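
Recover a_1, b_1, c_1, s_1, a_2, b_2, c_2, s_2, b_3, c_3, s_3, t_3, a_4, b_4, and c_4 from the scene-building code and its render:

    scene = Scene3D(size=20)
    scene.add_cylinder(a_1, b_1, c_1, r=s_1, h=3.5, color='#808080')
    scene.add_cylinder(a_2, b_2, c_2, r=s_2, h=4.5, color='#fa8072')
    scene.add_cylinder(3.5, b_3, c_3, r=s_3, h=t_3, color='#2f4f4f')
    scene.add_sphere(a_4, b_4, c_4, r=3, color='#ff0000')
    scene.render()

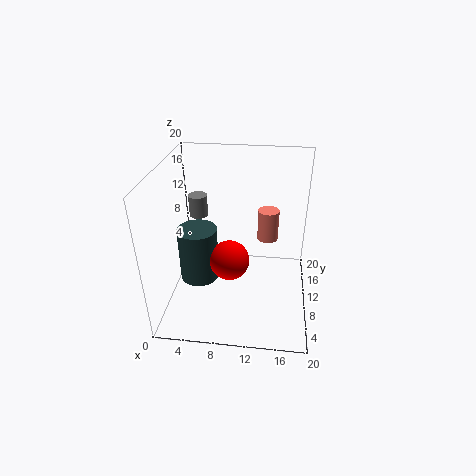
a_1 = 2.5; b_1 = 18; c_1 = 9; s_1 = 1.5; a_2 = 14; b_2 = 13; c_2 = 8.5; s_2 = 1.5; b_3 = 12.5; c_3 = 1; s_3 = 3; t_3 = 8.5; a_4 = 8.5; b_4 = 11.5; c_4 = 5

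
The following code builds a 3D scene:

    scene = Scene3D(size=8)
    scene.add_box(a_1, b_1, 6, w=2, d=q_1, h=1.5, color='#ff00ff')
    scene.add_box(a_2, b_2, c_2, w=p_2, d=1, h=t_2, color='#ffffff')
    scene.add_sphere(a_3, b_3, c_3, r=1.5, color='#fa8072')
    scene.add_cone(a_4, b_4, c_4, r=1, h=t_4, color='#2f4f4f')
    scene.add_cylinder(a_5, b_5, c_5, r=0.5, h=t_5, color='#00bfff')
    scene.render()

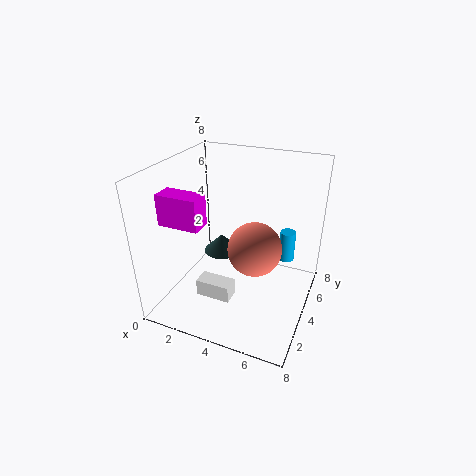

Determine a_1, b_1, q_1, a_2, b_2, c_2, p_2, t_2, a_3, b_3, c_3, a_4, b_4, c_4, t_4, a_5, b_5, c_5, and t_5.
a_1 = 1.5
b_1 = 0.5
q_1 = 1
a_2 = 2
b_2 = 2.5
c_2 = 0.5
p_2 = 2
t_2 = 1
a_3 = 5
b_3 = 4
c_3 = 3.5
a_4 = 3
b_4 = 4
c_4 = 3
t_4 = 1
a_5 = 6
b_5 = 7.5
c_5 = 1
t_5 = 2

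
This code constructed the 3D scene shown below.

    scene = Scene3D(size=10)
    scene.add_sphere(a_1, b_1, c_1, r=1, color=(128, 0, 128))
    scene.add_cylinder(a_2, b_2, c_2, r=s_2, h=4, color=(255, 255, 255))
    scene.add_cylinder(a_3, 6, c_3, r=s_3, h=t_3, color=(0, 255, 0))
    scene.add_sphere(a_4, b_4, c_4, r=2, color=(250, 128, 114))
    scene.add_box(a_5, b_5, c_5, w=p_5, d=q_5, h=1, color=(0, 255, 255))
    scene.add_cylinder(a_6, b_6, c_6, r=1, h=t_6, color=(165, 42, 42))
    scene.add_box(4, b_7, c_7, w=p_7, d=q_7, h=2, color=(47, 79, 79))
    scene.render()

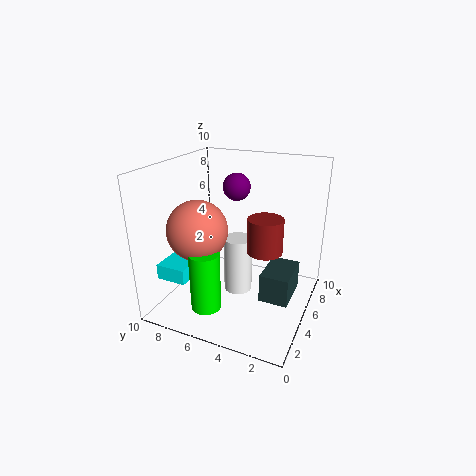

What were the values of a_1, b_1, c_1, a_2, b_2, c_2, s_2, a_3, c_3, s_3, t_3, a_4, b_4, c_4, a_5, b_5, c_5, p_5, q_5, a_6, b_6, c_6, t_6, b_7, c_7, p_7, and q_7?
a_1 = 7, b_1 = 6, c_1 = 8, a_2 = 5, b_2 = 5, c_2 = 1, s_2 = 1, a_3 = 2, c_3 = 1, s_3 = 1, t_3 = 4, a_4 = 3, b_4 = 7, c_4 = 6, a_5 = 1, b_5 = 7, c_5 = 3, p_5 = 2, q_5 = 2, a_6 = 2, b_6 = 2, c_6 = 6, t_6 = 2, b_7 = 1, c_7 = 1, p_7 = 3, q_7 = 2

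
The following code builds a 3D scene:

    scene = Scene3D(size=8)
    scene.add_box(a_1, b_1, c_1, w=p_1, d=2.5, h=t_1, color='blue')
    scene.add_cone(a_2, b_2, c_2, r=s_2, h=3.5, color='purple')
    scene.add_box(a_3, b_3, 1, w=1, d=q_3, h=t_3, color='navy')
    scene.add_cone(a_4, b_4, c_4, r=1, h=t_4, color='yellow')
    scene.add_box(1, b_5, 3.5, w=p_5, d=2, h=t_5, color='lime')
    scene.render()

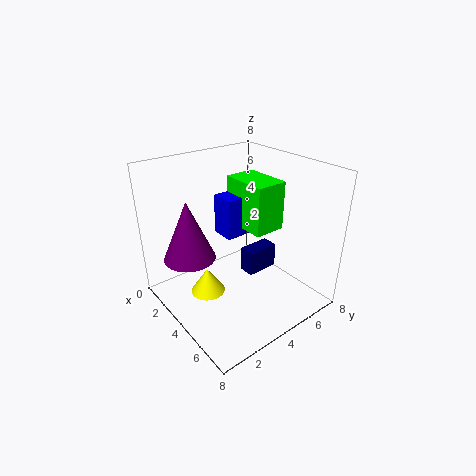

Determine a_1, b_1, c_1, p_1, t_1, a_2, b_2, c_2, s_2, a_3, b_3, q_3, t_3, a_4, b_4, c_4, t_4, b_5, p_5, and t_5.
a_1 = 1
b_1 = 4.5
c_1 = 3
p_1 = 1.5
t_1 = 2.5
a_2 = 2
b_2 = 2
c_2 = 2.5
s_2 = 1.5
a_3 = 3
b_3 = 5
q_3 = 2
t_3 = 1.5
a_4 = 3
b_4 = 2.5
c_4 = 0.5
t_4 = 1.5
b_5 = 5.5
p_5 = 3
t_5 = 3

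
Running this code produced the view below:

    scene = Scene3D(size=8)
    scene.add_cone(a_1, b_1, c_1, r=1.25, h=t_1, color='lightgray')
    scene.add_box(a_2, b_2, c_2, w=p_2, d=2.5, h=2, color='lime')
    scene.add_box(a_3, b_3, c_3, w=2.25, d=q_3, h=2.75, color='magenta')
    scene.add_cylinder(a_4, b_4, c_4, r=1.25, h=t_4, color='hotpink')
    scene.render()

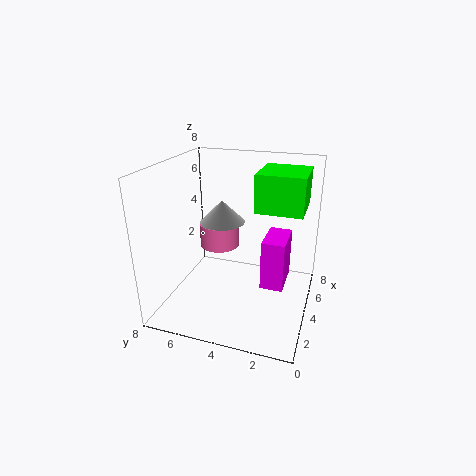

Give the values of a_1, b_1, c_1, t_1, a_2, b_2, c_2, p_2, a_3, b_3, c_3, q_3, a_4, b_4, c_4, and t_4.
a_1 = 4.25, b_1 = 5, c_1 = 4.75, t_1 = 1.25, a_2 = 3.5, b_2 = 0.5, c_2 = 5.75, p_2 = 2.75, a_3 = 3.25, b_3 = 1.25, c_3 = 1.5, q_3 = 1.25, a_4 = 6.25, b_4 = 6, c_4 = 2.25, t_4 = 1.5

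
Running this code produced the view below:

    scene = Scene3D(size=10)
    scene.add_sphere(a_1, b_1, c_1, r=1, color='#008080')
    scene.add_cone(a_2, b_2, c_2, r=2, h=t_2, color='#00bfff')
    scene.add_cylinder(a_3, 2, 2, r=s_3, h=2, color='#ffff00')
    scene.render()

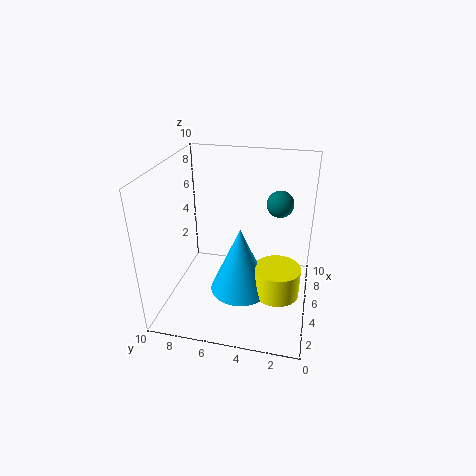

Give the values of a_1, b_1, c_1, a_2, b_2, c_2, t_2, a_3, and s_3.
a_1 = 8; b_1 = 2.5; c_1 = 6.5; a_2 = 3.5; b_2 = 4.5; c_2 = 2; t_2 = 4.5; a_3 = 3.5; s_3 = 1.5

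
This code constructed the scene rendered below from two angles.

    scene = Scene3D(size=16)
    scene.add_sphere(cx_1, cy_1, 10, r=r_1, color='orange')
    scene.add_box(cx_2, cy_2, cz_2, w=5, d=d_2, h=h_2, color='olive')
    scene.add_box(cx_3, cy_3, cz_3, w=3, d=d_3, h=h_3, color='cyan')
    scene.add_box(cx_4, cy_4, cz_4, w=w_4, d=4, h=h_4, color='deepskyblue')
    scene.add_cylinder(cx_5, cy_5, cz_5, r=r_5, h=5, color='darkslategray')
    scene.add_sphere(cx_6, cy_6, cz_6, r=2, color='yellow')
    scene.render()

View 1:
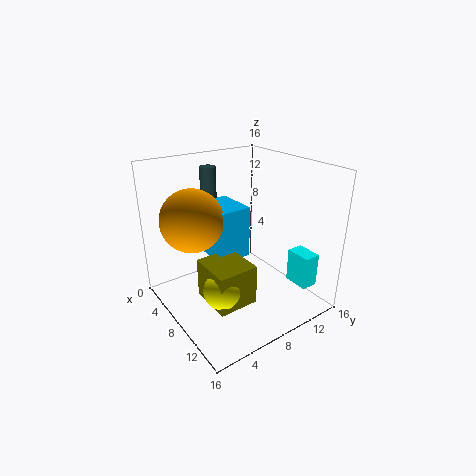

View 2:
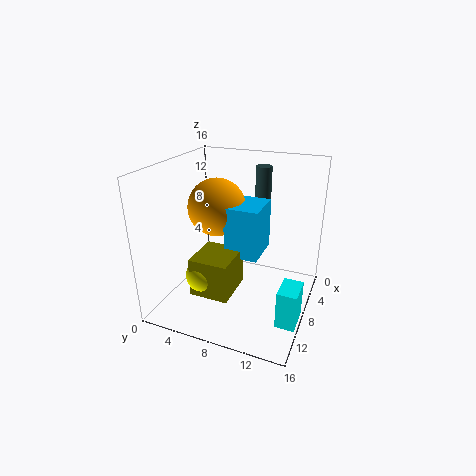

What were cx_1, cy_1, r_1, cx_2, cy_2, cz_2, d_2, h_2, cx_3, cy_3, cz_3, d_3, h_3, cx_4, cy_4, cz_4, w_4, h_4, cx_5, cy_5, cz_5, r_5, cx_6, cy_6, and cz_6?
cx_1 = 5, cy_1 = 4, r_1 = 3.5, cx_2 = 6.5, cy_2 = 3.5, cz_2 = 1.5, d_2 = 4.5, h_2 = 4.5, cx_3 = 10, cy_3 = 14, cz_3 = 1.5, d_3 = 2, h_3 = 4, cx_4 = 2.5, cy_4 = 6, cz_4 = 5, w_4 = 5, h_4 = 6, cx_5 = 1, cy_5 = 8.5, cz_5 = 9.5, r_5 = 1, cx_6 = 10, cy_6 = 4.5, cz_6 = 3.5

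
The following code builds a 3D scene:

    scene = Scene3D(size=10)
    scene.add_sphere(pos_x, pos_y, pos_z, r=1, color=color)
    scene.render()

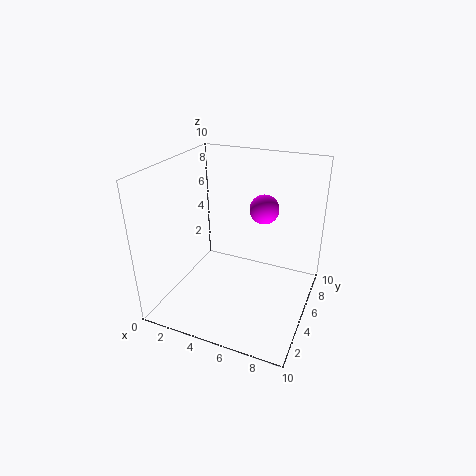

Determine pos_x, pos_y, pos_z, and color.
pos_x = 6.5
pos_y = 6
pos_z = 7
color = 'magenta'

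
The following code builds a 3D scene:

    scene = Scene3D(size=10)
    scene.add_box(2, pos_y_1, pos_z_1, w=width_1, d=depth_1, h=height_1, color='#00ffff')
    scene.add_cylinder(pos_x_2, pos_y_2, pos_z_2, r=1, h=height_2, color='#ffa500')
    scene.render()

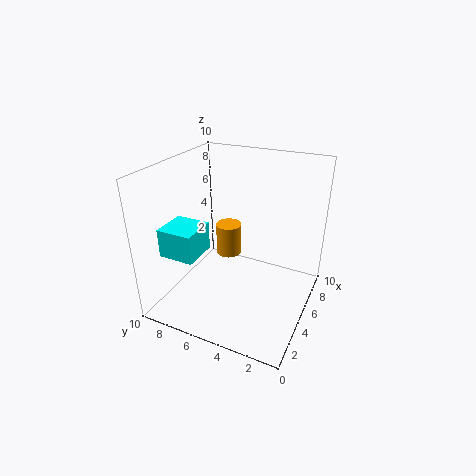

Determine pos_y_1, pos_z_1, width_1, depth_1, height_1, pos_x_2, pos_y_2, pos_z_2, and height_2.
pos_y_1 = 7, pos_z_1 = 4, width_1 = 2.5, depth_1 = 2.5, height_1 = 2, pos_x_2 = 7.5, pos_y_2 = 7, pos_z_2 = 2, height_2 = 2.5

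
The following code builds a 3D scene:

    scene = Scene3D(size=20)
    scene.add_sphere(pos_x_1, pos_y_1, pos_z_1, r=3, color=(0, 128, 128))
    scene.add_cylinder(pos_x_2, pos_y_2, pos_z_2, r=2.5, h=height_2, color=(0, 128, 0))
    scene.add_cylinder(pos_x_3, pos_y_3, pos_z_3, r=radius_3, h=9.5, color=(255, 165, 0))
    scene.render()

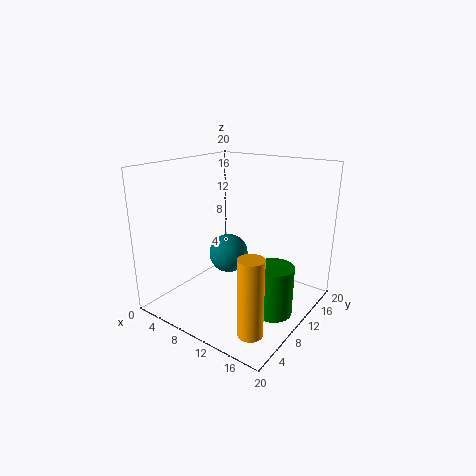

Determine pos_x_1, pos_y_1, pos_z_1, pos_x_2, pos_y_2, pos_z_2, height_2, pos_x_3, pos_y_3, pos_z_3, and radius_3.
pos_x_1 = 6
pos_y_1 = 13
pos_z_1 = 5.5
pos_x_2 = 17
pos_y_2 = 8
pos_z_2 = 2
height_2 = 6.5
pos_x_3 = 17.5
pos_y_3 = 2
pos_z_3 = 2.5
radius_3 = 1.5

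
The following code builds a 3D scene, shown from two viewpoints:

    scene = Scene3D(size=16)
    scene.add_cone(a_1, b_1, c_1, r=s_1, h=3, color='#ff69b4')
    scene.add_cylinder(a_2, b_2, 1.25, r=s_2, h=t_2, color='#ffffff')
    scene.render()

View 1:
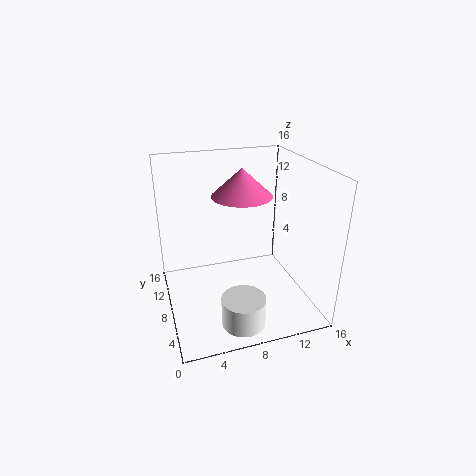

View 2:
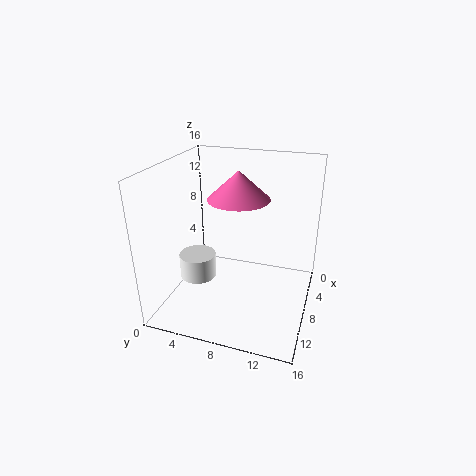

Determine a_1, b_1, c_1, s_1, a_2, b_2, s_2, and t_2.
a_1 = 8.5, b_1 = 8.25, c_1 = 12.75, s_1 = 3.25, a_2 = 6.75, b_2 = 2.25, s_2 = 2.25, t_2 = 3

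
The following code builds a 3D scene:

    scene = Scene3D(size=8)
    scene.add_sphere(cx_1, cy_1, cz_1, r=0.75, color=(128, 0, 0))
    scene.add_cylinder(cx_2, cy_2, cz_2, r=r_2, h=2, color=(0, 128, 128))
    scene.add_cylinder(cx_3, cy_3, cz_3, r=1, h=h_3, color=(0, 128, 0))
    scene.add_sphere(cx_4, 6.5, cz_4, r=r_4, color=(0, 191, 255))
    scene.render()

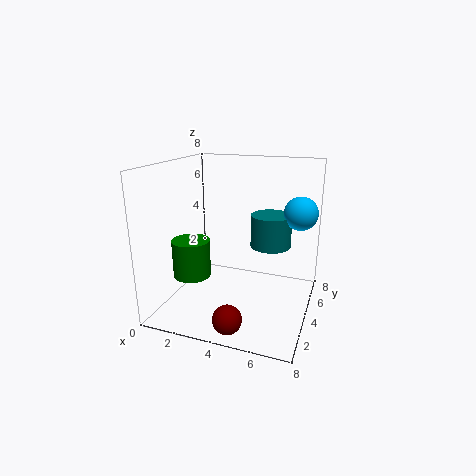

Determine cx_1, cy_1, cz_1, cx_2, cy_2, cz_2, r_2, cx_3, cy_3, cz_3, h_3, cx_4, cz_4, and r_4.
cx_1 = 4.5, cy_1 = 1, cz_1 = 0.75, cx_2 = 5.25, cy_2 = 6.5, cz_2 = 2.75, r_2 = 1.25, cx_3 = 2, cy_3 = 2.25, cz_3 = 2.25, h_3 = 2, cx_4 = 7, cz_4 = 5, r_4 = 1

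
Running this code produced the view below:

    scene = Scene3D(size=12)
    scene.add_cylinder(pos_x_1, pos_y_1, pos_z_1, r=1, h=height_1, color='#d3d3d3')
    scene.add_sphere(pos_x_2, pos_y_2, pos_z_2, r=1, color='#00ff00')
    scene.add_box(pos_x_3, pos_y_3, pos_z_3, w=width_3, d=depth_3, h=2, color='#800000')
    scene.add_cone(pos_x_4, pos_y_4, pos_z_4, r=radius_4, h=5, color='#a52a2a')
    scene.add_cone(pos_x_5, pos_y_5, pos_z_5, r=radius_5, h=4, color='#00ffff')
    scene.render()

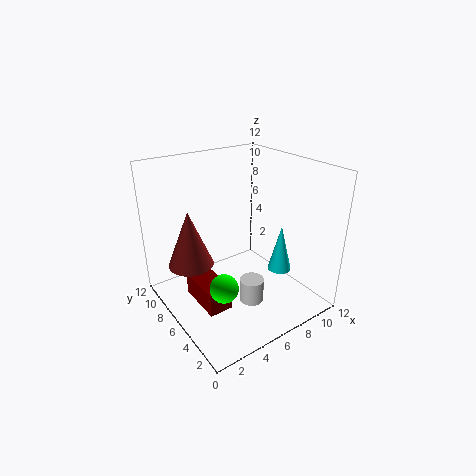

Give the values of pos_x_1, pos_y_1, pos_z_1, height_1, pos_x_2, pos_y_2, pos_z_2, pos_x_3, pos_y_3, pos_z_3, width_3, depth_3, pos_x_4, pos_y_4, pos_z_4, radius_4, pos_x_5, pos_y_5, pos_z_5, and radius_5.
pos_x_1 = 6, pos_y_1 = 4, pos_z_1 = 1, height_1 = 2, pos_x_2 = 2, pos_y_2 = 2, pos_z_2 = 5, pos_x_3 = 2, pos_y_3 = 4, pos_z_3 = 1, width_3 = 2, depth_3 = 4, pos_x_4 = 3, pos_y_4 = 9, pos_z_4 = 3, radius_4 = 2, pos_x_5 = 9, pos_y_5 = 4, pos_z_5 = 3, radius_5 = 1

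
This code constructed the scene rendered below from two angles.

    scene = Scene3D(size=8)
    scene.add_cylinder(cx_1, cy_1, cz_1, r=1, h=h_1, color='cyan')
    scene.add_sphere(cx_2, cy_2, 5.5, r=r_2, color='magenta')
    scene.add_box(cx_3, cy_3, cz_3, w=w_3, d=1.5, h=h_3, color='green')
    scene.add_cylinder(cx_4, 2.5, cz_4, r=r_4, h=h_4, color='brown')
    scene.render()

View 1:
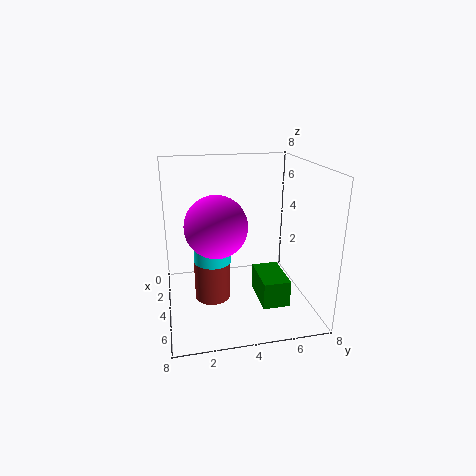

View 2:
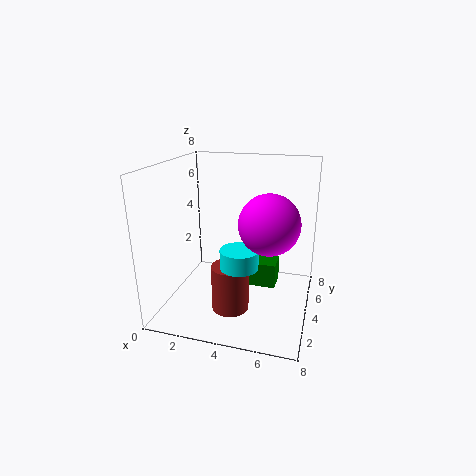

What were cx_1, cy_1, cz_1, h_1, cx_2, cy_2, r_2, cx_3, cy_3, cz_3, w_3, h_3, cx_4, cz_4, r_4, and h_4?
cx_1 = 4.5; cy_1 = 2.5; cz_1 = 3; h_1 = 1; cx_2 = 6; cy_2 = 2.5; r_2 = 1.5; cx_3 = 3.5; cy_3 = 5; cz_3 = 0.5; w_3 = 2.5; h_3 = 1.5; cx_4 = 4; cz_4 = 0.5; r_4 = 1; h_4 = 2.5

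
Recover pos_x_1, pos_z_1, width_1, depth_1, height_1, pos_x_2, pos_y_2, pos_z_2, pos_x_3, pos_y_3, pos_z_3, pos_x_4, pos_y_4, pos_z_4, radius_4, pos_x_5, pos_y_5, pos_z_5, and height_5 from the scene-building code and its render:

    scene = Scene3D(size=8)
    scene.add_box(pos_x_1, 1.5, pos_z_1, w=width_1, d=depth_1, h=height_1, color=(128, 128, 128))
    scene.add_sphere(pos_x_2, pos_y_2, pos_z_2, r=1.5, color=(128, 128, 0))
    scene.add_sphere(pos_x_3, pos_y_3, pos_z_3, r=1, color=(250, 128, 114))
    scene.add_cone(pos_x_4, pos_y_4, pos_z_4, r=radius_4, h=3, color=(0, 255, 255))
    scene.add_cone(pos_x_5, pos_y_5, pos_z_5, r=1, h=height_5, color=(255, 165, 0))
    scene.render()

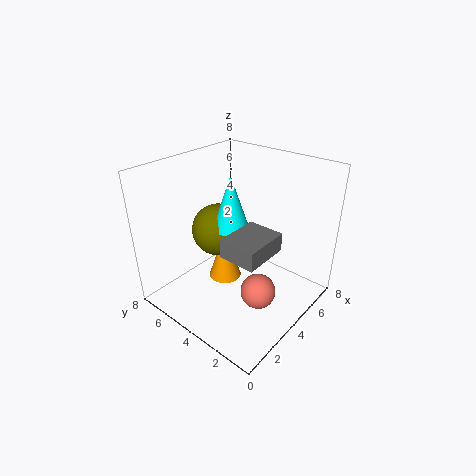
pos_x_1 = 2
pos_z_1 = 4
width_1 = 2.5
depth_1 = 2
height_1 = 1
pos_x_2 = 4
pos_y_2 = 5.5
pos_z_2 = 4
pos_x_3 = 4
pos_y_3 = 2.5
pos_z_3 = 1
pos_x_4 = 4
pos_y_4 = 4.5
pos_z_4 = 4.5
radius_4 = 1
pos_x_5 = 4.5
pos_y_5 = 5.5
pos_z_5 = 0.5
height_5 = 3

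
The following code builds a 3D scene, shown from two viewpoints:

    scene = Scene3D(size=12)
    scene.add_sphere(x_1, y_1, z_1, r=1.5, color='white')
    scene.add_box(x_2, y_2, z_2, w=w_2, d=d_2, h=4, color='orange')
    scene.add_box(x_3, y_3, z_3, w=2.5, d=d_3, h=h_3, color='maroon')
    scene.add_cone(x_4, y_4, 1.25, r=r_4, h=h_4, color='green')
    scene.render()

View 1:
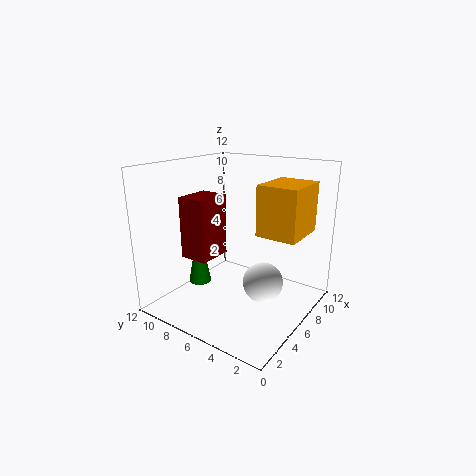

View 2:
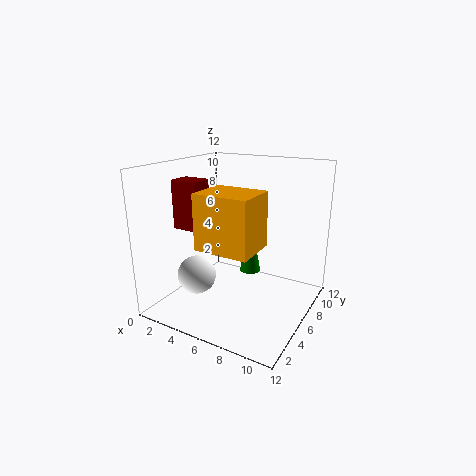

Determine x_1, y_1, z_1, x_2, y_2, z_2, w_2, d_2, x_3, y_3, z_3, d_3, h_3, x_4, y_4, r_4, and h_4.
x_1 = 4.25, y_1 = 2.5, z_1 = 3.75, x_2 = 5.5, y_2 = 0.75, z_2 = 6.75, w_2 = 4, d_2 = 3.25, x_3 = 0.25, y_3 = 4.75, z_3 = 6.25, d_3 = 2, h_3 = 4.25, x_4 = 5.25, y_4 = 9.75, r_4 = 1, h_4 = 5.25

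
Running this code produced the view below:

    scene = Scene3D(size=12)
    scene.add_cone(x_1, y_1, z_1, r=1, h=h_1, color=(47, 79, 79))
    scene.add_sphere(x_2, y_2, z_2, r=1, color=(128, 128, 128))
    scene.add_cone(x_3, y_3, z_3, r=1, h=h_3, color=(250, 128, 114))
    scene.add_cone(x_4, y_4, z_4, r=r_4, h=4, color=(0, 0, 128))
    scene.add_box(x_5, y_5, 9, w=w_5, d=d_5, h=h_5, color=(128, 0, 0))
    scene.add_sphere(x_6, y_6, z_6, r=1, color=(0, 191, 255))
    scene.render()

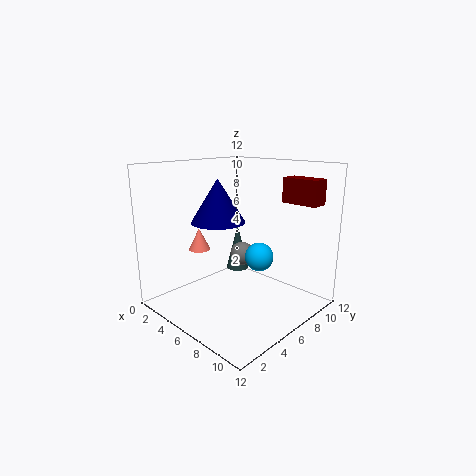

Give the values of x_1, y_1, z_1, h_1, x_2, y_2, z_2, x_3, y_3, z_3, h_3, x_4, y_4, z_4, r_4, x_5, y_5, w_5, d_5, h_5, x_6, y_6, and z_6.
x_1 = 4.5; y_1 = 7.5; z_1 = 2.5; h_1 = 4; x_2 = 6; y_2 = 6.5; z_2 = 4.5; x_3 = 1.5; y_3 = 5.5; z_3 = 4; h_3 = 2; x_4 = 2.5; y_4 = 7; z_4 = 6.5; r_4 = 2.5; x_5 = 8.5; y_5 = 8.5; w_5 = 3; d_5 = 1.5; h_5 = 2; x_6 = 10; y_6 = 4; z_6 = 6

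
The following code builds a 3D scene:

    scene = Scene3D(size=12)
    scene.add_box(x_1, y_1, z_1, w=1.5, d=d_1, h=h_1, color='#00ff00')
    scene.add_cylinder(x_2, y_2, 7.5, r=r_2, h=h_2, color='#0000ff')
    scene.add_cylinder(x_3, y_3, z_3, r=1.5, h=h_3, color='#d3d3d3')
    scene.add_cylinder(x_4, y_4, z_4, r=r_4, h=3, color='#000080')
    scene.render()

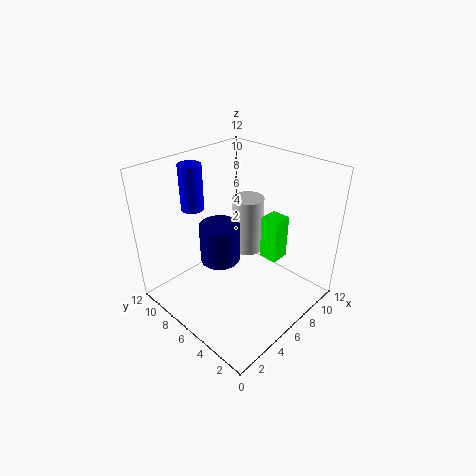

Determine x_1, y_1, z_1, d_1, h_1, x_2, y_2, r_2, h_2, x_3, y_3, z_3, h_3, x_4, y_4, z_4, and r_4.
x_1 = 6.5, y_1 = 2.5, z_1 = 5, d_1 = 1.5, h_1 = 3.5, x_2 = 5, y_2 = 10.5, r_2 = 1, h_2 = 4, x_3 = 10, y_3 = 8.5, z_3 = 2, h_3 = 5.5, x_4 = 3.5, y_4 = 5.5, z_4 = 5.5, r_4 = 1.5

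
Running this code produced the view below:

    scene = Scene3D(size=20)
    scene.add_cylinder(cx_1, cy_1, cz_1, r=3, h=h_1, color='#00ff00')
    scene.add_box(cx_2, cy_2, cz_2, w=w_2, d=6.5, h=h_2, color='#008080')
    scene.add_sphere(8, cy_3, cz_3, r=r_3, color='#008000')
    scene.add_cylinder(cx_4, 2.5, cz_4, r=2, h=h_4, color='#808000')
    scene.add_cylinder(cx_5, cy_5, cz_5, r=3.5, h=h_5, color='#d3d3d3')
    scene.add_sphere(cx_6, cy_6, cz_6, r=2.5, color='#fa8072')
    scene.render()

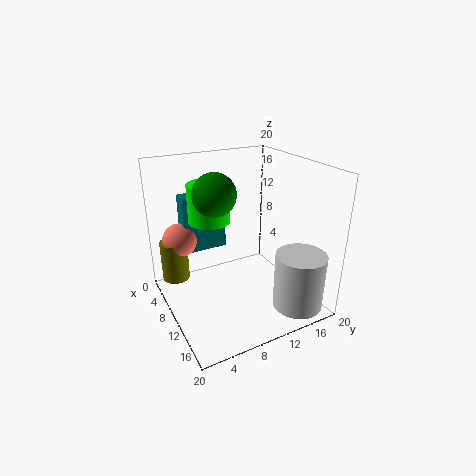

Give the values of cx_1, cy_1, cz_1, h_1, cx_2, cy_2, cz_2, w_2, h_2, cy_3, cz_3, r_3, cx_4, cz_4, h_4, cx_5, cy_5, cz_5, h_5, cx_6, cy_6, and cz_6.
cx_1 = 6; cy_1 = 7.5; cz_1 = 11.5; h_1 = 5.5; cx_2 = 2.5; cy_2 = 4; cz_2 = 6.5; w_2 = 2.5; h_2 = 8.5; cy_3 = 7.5; cz_3 = 16; r_3 = 3; cx_4 = 4; cz_4 = 2.5; h_4 = 6; cx_5 = 16; cy_5 = 16.5; cz_5 = 0.5; h_5 = 8; cx_6 = 4; cy_6 = 3.5; cz_6 = 8.5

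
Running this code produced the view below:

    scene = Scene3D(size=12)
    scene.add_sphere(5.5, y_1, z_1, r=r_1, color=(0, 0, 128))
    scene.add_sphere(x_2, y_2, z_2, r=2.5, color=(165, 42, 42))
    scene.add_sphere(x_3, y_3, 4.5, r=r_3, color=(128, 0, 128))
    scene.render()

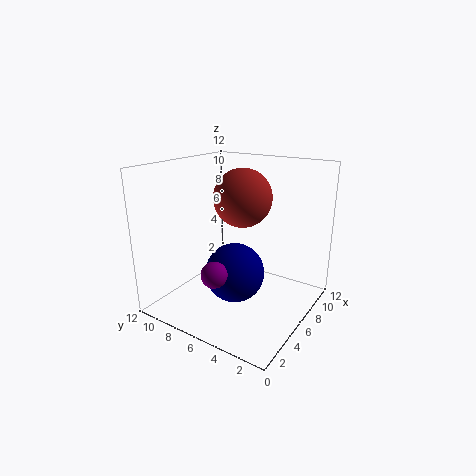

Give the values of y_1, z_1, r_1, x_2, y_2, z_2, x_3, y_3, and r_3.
y_1 = 6
z_1 = 3
r_1 = 2.5
x_2 = 7.5
y_2 = 6.5
z_2 = 9
x_3 = 2
y_3 = 5.5
r_3 = 1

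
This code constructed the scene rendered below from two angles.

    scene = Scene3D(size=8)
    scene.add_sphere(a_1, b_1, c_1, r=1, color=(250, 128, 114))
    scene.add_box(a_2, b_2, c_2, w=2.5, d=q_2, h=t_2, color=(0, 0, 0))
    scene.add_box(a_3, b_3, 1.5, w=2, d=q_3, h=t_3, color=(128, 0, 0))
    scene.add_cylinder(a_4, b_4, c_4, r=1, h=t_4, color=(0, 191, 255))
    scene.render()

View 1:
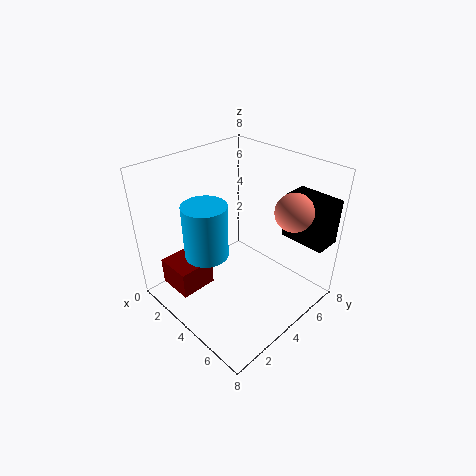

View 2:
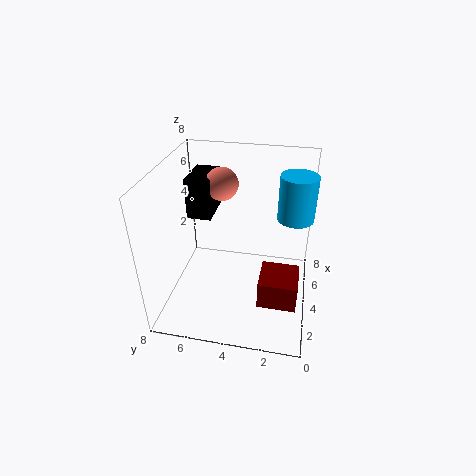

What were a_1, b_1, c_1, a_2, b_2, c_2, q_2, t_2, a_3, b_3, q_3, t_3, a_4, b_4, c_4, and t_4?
a_1 = 6.5; b_1 = 5.5; c_1 = 6; a_2 = 5.5; b_2 = 6; c_2 = 4; q_2 = 1.5; t_2 = 2.5; a_3 = 1.5; b_3 = 0.5; q_3 = 2; t_3 = 1.5; a_4 = 5; b_4 = 1; c_4 = 5; t_4 = 2.5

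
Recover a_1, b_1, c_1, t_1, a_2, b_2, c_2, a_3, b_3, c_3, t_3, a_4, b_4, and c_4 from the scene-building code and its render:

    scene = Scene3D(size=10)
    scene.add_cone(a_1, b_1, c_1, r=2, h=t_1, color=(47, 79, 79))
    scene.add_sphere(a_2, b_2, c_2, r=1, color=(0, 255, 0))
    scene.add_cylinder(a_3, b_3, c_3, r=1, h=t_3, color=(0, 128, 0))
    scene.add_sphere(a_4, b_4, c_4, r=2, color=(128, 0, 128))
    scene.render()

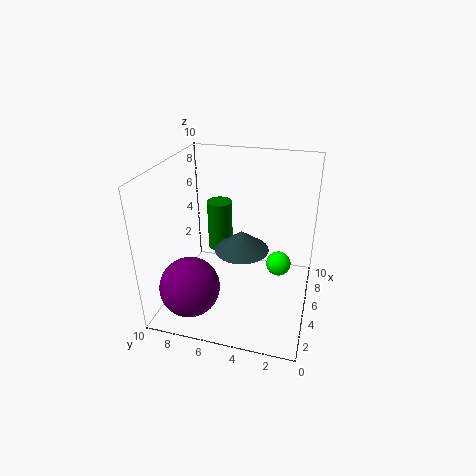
a_1 = 6
b_1 = 5
c_1 = 3.5
t_1 = 1.5
a_2 = 8.5
b_2 = 2.5
c_2 = 1
a_3 = 8.5
b_3 = 7.5
c_3 = 2
t_3 = 4
a_4 = 2
b_4 = 7.5
c_4 = 2.5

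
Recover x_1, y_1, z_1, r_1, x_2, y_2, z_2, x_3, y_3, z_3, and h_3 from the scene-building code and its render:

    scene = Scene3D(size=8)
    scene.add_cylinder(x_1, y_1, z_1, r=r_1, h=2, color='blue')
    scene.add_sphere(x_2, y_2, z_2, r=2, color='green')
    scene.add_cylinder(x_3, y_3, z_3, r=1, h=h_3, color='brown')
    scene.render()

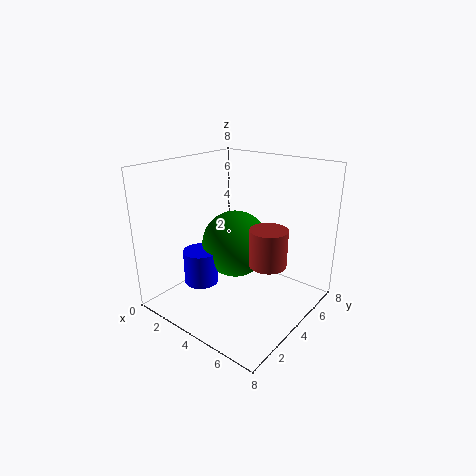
x_1 = 2; y_1 = 3; z_1 = 1; r_1 = 1; x_2 = 3; y_2 = 5; z_2 = 3; x_3 = 6; y_3 = 4; z_3 = 3; h_3 = 2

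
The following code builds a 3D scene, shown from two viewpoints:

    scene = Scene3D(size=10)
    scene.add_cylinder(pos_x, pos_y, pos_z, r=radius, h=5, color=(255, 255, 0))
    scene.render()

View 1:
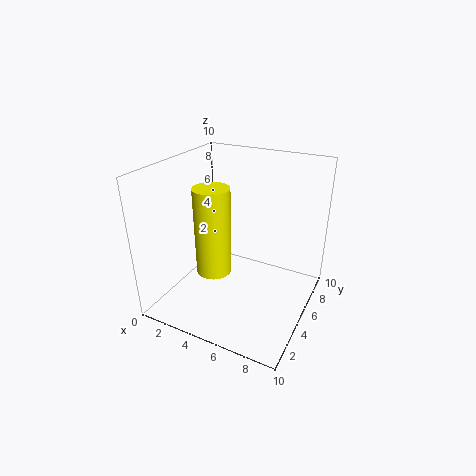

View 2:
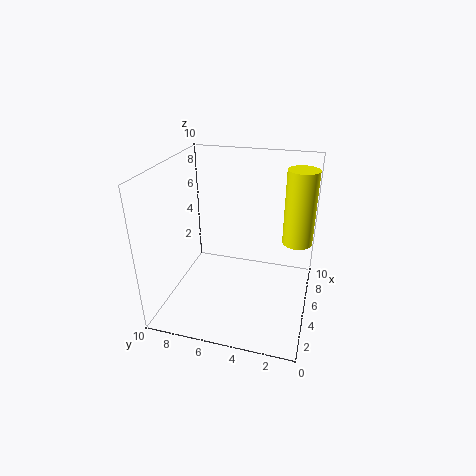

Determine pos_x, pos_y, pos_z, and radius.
pos_x = 5.5
pos_y = 1
pos_z = 5
radius = 1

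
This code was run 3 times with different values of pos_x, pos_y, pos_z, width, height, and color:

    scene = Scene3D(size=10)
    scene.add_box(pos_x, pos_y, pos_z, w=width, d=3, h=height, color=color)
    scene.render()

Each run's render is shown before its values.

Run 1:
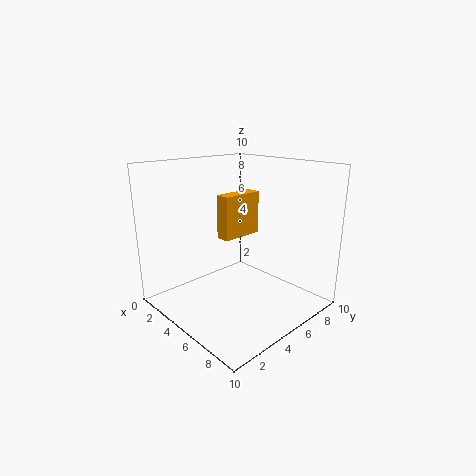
pos_x = 4, pos_y = 4, pos_z = 5, width = 1, height = 3, color = 'orange'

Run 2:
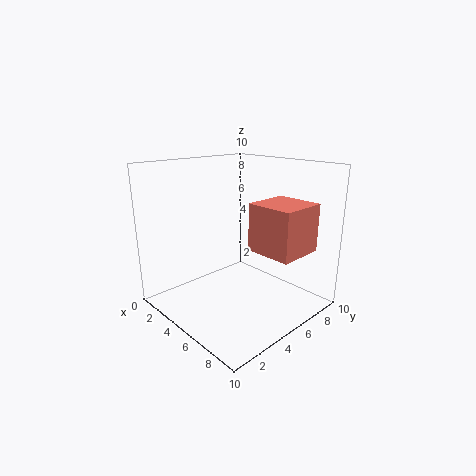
pos_x = 7, pos_y = 4, pos_z = 5, width = 3, height = 3, color = 'salmon'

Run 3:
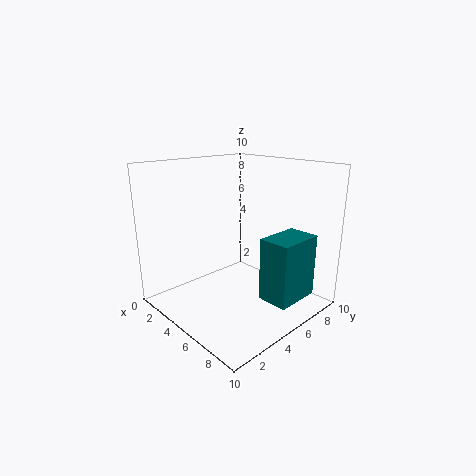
pos_x = 8, pos_y = 4, pos_z = 2, width = 2, height = 4, color = 'teal'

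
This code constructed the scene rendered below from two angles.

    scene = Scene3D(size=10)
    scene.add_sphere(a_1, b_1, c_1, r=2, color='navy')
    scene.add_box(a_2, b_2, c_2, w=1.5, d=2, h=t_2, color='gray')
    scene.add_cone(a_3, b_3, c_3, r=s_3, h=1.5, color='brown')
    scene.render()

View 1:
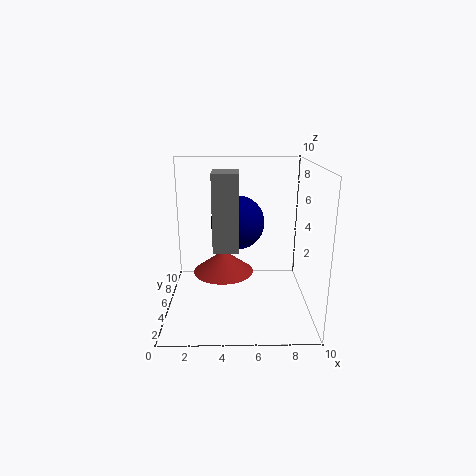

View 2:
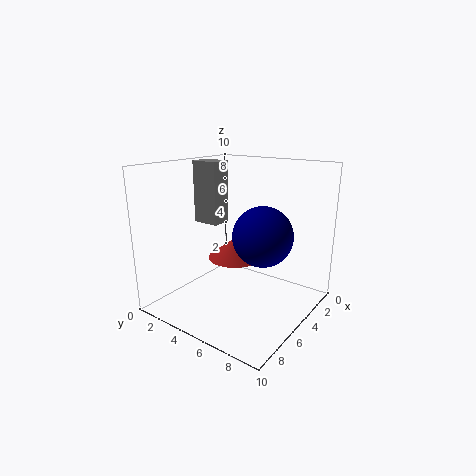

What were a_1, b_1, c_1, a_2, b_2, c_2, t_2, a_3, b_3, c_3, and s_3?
a_1 = 5; b_1 = 7; c_1 = 5.5; a_2 = 3.5; b_2 = 1; c_2 = 5.5; t_2 = 4.5; a_3 = 4; b_3 = 4; c_3 = 3; s_3 = 2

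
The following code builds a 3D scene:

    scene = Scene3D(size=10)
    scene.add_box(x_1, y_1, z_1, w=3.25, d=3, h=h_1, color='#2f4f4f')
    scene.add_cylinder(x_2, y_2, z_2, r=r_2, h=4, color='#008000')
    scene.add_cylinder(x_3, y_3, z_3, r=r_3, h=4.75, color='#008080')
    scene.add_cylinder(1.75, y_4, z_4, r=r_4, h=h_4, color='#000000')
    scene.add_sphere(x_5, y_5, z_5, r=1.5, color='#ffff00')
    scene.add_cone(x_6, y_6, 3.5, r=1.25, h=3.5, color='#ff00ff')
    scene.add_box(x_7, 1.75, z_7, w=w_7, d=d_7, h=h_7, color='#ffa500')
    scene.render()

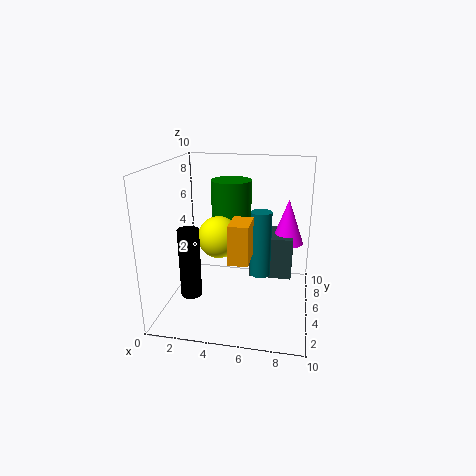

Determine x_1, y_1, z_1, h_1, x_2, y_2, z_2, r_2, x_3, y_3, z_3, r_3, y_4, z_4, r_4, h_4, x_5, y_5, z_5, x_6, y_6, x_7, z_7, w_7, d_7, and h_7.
x_1 = 5.5, y_1 = 7, z_1 = 1, h_1 = 3.25, x_2 = 4, y_2 = 7.5, z_2 = 4.5, r_2 = 1.5, x_3 = 6.5, y_3 = 5.75, z_3 = 2, r_3 = 0.75, y_4 = 4, z_4 = 0.75, r_4 = 0.75, h_4 = 5, x_5 = 3.5, y_5 = 5.5, z_5 = 4.75, x_6 = 8.25, y_6 = 8.5, x_7 = 5, z_7 = 4.5, w_7 = 1.25, d_7 = 2, h_7 = 2.5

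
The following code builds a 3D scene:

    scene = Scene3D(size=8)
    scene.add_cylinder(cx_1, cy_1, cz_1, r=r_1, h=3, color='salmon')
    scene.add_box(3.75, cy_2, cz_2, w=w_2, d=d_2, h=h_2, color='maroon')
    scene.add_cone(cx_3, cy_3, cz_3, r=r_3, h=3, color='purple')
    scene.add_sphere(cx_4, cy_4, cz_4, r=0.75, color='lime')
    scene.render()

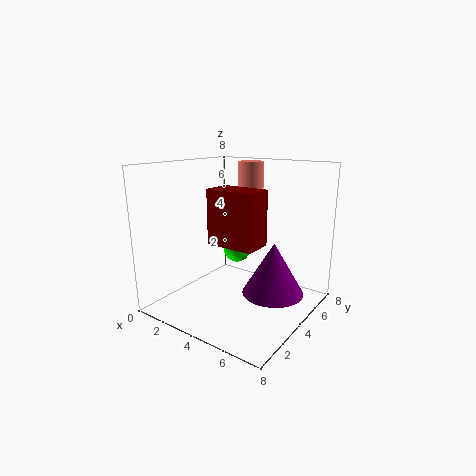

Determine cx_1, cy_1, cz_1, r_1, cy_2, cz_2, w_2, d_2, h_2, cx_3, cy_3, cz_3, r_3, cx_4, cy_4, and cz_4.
cx_1 = 3.5, cy_1 = 6, cz_1 = 5, r_1 = 0.75, cy_2 = 1.75, cz_2 = 4.25, w_2 = 2.5, d_2 = 1.5, h_2 = 2.75, cx_3 = 5.75, cy_3 = 5, cz_3 = 0.75, r_3 = 1.75, cx_4 = 3.75, cy_4 = 4.25, cz_4 = 3.25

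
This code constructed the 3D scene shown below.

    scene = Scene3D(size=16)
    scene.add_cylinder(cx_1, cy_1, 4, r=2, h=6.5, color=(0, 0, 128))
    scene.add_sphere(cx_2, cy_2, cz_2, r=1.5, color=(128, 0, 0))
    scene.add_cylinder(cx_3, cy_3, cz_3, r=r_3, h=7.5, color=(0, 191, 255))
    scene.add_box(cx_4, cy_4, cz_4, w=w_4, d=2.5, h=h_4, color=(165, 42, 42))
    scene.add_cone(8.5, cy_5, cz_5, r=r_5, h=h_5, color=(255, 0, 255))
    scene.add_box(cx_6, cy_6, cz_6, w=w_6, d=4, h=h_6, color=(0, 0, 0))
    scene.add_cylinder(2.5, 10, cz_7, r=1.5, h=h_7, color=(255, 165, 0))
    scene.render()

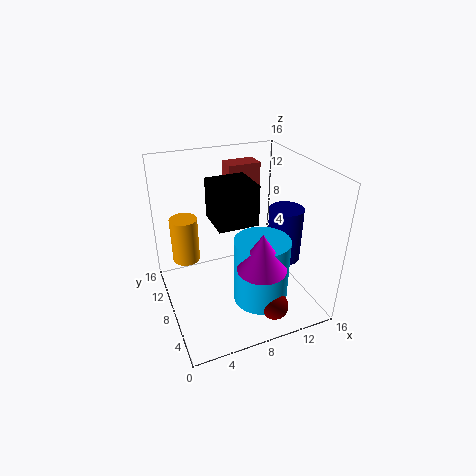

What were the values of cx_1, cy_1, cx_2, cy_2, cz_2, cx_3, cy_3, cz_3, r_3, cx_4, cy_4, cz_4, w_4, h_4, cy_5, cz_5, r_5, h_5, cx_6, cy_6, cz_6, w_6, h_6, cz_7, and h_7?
cx_1 = 14
cy_1 = 8
cx_2 = 10
cy_2 = 2.5
cz_2 = 2
cx_3 = 9.5
cy_3 = 5
cz_3 = 1.5
r_3 = 3
cx_4 = 9
cy_4 = 13
cz_4 = 11
w_4 = 4
h_4 = 3.5
cy_5 = 3
cz_5 = 7
r_5 = 2.5
h_5 = 4
cx_6 = 4.5
cy_6 = 4
cz_6 = 11.5
w_6 = 4
h_6 = 4
cz_7 = 5.5
h_7 = 5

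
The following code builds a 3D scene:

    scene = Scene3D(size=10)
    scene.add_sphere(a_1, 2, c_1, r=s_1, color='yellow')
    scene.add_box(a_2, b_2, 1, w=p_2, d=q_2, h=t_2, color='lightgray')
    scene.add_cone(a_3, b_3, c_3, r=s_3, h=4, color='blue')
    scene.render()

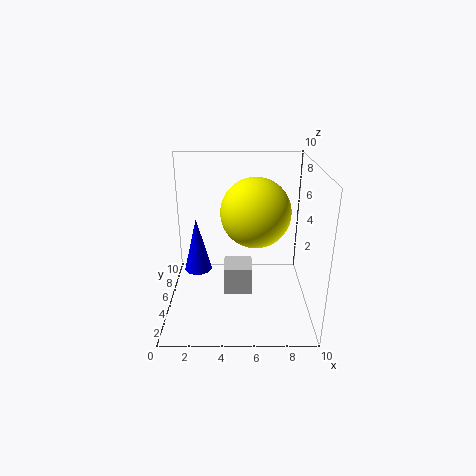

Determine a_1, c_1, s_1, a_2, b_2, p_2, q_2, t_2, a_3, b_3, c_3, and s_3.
a_1 = 6, c_1 = 8, s_1 = 2, a_2 = 4, b_2 = 4, p_2 = 2, q_2 = 2, t_2 = 2, a_3 = 2, b_3 = 6, c_3 = 2, s_3 = 1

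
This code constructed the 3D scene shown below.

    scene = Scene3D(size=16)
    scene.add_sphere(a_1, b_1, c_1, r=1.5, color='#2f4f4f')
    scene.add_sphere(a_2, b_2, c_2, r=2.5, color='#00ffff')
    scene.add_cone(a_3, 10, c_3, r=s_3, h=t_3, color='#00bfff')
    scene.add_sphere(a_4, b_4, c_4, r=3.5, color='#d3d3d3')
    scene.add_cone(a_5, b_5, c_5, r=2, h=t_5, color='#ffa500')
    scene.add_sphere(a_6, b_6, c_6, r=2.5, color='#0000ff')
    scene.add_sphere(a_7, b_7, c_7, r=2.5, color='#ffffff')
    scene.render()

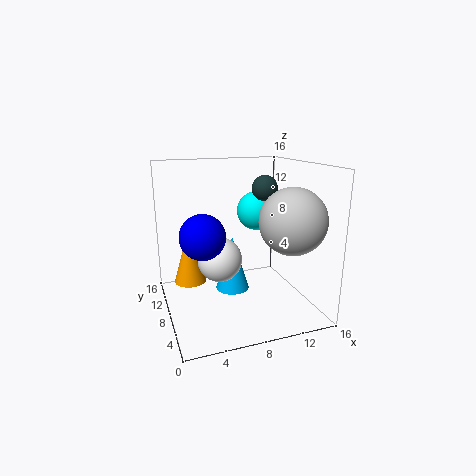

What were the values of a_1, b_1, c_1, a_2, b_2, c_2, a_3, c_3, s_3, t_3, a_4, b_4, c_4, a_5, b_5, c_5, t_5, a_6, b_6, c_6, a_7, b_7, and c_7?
a_1 = 12; b_1 = 10; c_1 = 13; a_2 = 12.5; b_2 = 13.5; c_2 = 9.5; a_3 = 8; c_3 = 1; s_3 = 2; t_3 = 6.5; a_4 = 12.5; b_4 = 4; c_4 = 10.5; a_5 = 3.5; b_5 = 13.5; c_5 = 1; t_5 = 7; a_6 = 4; b_6 = 8; c_6 = 8.5; a_7 = 6; b_7 = 8.5; c_7 = 5.5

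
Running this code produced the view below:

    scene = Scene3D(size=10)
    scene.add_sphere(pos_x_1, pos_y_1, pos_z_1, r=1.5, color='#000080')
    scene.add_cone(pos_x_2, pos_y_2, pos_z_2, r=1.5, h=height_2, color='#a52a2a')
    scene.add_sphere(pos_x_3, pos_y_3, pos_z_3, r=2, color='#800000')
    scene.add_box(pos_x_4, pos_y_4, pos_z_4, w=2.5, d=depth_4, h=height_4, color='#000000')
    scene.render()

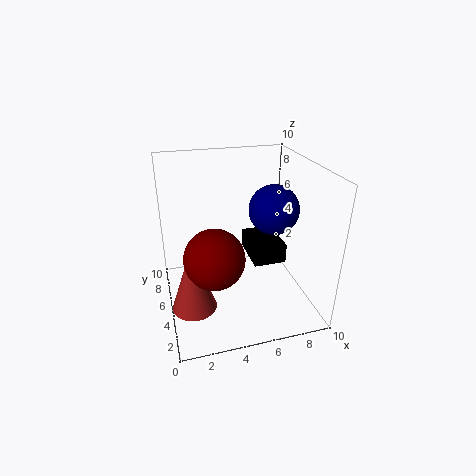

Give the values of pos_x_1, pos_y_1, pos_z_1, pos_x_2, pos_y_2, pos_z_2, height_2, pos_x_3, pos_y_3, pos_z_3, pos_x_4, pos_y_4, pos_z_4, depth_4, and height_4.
pos_x_1 = 6.5
pos_y_1 = 2.5
pos_z_1 = 8
pos_x_2 = 1.5
pos_y_2 = 3.5
pos_z_2 = 1
height_2 = 4.5
pos_x_3 = 3
pos_y_3 = 3.5
pos_z_3 = 4.5
pos_x_4 = 6.5
pos_y_4 = 5.5
pos_z_4 = 2
depth_4 = 3.5
height_4 = 1.5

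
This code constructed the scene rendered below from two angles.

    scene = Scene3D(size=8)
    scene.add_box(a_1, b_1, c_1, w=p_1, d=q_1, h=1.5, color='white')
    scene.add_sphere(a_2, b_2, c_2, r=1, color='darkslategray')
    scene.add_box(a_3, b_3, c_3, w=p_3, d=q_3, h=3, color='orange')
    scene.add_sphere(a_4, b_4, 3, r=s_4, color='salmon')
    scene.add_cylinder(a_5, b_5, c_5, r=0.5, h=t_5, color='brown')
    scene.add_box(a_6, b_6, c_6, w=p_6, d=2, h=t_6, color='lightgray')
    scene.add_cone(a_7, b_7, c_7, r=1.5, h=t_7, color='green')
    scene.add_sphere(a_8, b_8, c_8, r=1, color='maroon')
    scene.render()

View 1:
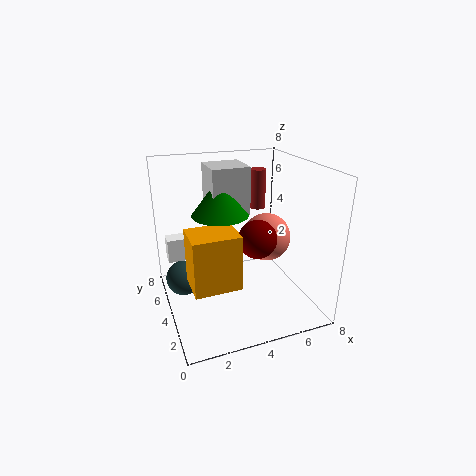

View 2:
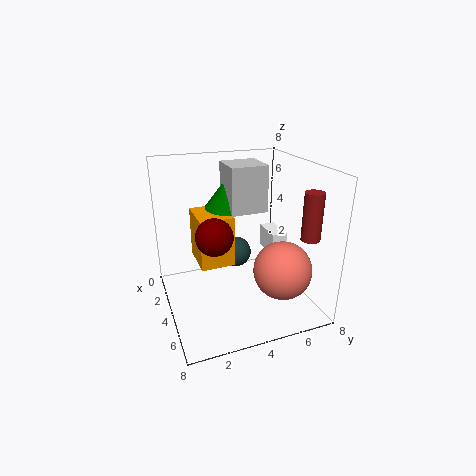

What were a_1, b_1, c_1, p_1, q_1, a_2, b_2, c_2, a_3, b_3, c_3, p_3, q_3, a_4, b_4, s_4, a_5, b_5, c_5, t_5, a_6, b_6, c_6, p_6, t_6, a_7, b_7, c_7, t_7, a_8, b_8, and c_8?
a_1 = 0.5
b_1 = 7
c_1 = 1.5
p_1 = 2
q_1 = 1
a_2 = 1
b_2 = 5
c_2 = 1.5
a_3 = 1
b_3 = 2
c_3 = 2
p_3 = 2.5
q_3 = 2
a_4 = 6.5
b_4 = 5.5
s_4 = 1.5
a_5 = 6.5
b_5 = 7
c_5 = 4.5
t_5 = 2.5
a_6 = 2.5
b_6 = 3.5
c_6 = 5.5
p_6 = 2
t_6 = 2.5
a_7 = 3
b_7 = 4
c_7 = 5.5
t_7 = 2
a_8 = 4.5
b_8 = 2.5
c_8 = 4.5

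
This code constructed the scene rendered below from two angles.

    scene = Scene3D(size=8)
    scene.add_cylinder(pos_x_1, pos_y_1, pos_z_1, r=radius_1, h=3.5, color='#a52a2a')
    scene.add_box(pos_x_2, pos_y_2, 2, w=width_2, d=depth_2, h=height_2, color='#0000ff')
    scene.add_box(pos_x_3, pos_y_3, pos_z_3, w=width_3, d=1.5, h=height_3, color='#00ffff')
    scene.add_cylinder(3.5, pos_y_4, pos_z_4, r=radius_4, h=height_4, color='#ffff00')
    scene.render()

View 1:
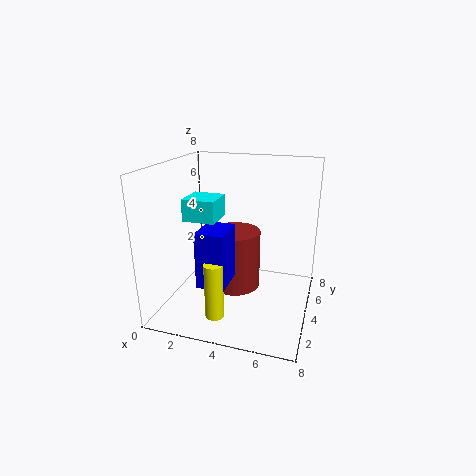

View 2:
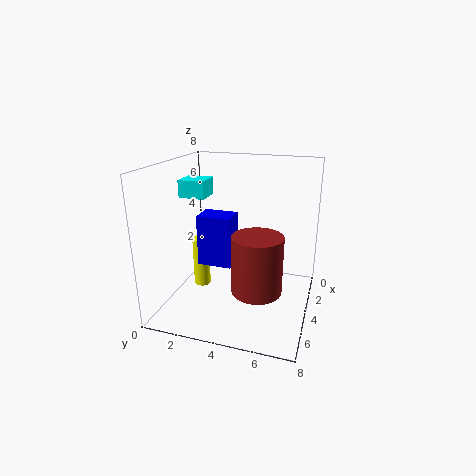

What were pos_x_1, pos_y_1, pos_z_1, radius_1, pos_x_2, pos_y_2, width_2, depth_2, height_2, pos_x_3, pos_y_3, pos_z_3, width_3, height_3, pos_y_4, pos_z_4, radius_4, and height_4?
pos_x_1 = 3.5
pos_y_1 = 5
pos_z_1 = 0.5
radius_1 = 1.5
pos_x_2 = 2.5
pos_y_2 = 1.5
width_2 = 1.5
depth_2 = 2
height_2 = 3
pos_x_3 = 2.5
pos_y_3 = 0.5
pos_z_3 = 6
width_3 = 1.5
height_3 = 1
pos_y_4 = 1.5
pos_z_4 = 0.5
radius_4 = 0.5
height_4 = 3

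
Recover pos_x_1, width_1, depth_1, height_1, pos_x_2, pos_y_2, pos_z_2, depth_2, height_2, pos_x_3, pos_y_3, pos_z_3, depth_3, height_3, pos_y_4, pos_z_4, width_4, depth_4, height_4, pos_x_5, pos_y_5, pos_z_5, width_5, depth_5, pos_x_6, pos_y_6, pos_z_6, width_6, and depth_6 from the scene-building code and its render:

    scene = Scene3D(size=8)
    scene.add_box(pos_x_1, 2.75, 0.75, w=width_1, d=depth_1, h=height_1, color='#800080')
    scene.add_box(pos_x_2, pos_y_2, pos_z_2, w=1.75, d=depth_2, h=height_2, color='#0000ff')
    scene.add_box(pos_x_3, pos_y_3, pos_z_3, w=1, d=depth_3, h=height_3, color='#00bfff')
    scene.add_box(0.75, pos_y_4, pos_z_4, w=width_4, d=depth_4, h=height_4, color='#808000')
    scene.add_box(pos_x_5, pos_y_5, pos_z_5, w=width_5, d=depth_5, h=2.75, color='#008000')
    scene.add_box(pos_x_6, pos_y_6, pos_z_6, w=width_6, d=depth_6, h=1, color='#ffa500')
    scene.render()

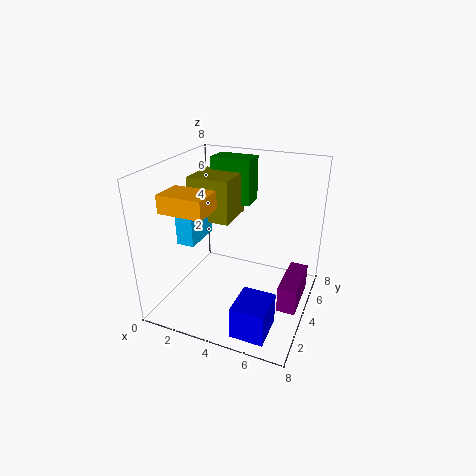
pos_x_1 = 6.75, width_1 = 1, depth_1 = 2.75, height_1 = 1.5, pos_x_2 = 5, pos_y_2 = 0.5, pos_z_2 = 0.25, depth_2 = 2, height_2 = 1.75, pos_x_3 = 1, pos_y_3 = 2.5, pos_z_3 = 3.75, depth_3 = 2.25, height_3 = 1.75, pos_y_4 = 4.25, pos_z_4 = 4.5, width_4 = 2.5, depth_4 = 2.5, height_4 = 2.5, pos_x_5 = 1.25, pos_y_5 = 6.25, pos_z_5 = 5, width_5 = 2.5, depth_5 = 1.5, pos_x_6 = 0.5, pos_y_6 = 1.75, pos_z_6 = 5.75, width_6 = 2.5, depth_6 = 1.75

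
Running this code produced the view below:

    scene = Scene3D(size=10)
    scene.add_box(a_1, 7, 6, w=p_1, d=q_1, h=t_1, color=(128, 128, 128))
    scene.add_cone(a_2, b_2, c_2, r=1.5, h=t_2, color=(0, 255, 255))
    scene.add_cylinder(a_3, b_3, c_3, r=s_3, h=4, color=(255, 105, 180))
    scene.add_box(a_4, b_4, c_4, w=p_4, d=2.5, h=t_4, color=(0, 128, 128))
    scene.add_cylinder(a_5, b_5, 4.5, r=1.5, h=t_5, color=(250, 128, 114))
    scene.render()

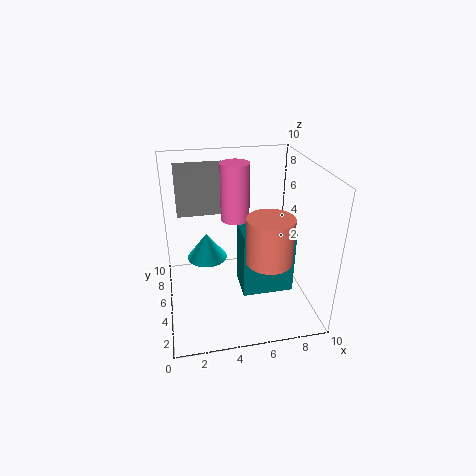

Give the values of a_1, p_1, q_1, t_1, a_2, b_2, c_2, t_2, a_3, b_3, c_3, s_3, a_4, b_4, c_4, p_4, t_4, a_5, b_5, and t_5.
a_1 = 1; p_1 = 3.5; q_1 = 1.5; t_1 = 3.5; a_2 = 3; b_2 = 7; c_2 = 2.5; t_2 = 2; a_3 = 5; b_3 = 6; c_3 = 6; s_3 = 1; a_4 = 5; b_4 = 3; c_4 = 1.5; p_4 = 3.5; t_4 = 4.5; a_5 = 6.5; b_5 = 2.5; t_5 = 3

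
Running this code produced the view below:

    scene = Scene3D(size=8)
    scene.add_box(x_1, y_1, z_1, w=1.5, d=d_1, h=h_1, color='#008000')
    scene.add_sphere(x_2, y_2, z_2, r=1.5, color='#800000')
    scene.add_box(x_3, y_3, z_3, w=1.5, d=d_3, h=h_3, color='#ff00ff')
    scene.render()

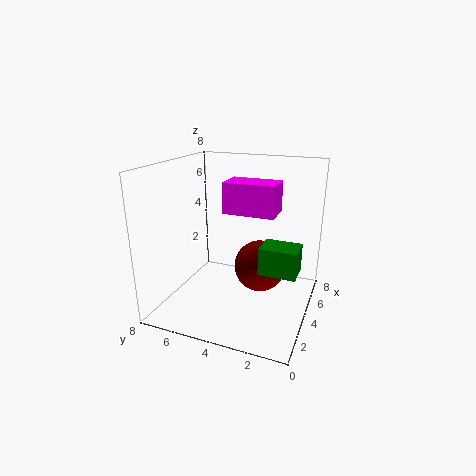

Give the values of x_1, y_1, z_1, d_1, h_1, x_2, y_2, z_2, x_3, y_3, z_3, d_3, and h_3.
x_1 = 3, y_1 = 0.5, z_1 = 2.5, d_1 = 2, h_1 = 1.5, x_2 = 5, y_2 = 3, z_2 = 2, x_3 = 2, y_3 = 1.5, z_3 = 6, d_3 = 2.5, h_3 = 1.5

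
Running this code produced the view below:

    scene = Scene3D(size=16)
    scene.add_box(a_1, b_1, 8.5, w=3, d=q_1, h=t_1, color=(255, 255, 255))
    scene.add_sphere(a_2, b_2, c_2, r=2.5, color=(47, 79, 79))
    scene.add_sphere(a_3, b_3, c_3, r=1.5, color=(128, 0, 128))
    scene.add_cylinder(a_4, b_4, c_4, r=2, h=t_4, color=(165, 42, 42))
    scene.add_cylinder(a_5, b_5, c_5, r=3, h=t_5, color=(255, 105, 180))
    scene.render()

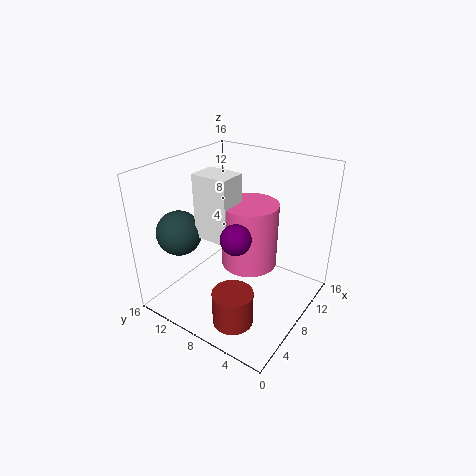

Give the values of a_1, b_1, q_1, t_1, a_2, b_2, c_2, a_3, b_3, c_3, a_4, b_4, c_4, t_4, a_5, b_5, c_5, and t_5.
a_1 = 5, b_1 = 7.5, q_1 = 4, t_1 = 7, a_2 = 4.5, b_2 = 13.5, c_2 = 8.5, a_3 = 4, b_3 = 5.5, c_3 = 10.5, a_4 = 2, b_4 = 4.5, c_4 = 2.5, t_4 = 3.5, a_5 = 8, b_5 = 6.5, c_5 = 5.5, t_5 = 7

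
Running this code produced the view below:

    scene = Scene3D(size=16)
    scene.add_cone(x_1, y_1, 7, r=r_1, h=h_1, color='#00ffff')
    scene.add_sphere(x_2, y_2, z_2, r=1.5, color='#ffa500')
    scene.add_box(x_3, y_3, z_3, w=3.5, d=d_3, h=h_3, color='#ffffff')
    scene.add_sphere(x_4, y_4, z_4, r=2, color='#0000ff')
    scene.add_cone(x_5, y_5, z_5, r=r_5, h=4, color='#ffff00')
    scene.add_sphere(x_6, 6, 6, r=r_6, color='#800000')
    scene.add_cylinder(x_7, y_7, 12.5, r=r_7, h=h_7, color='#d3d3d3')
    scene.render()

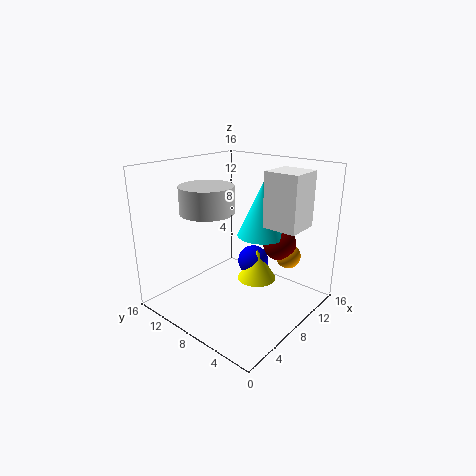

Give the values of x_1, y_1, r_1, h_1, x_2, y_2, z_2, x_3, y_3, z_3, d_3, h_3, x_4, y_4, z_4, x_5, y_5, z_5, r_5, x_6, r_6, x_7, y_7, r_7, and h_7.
x_1 = 12.5
y_1 = 8
r_1 = 3
h_1 = 6.5
x_2 = 14
y_2 = 5
z_2 = 4.5
x_3 = 7
y_3 = 0.5
z_3 = 10.5
d_3 = 3.5
h_3 = 5.5
x_4 = 13.5
y_4 = 10
z_4 = 2.5
x_5 = 13
y_5 = 9
z_5 = 0.5
r_5 = 2.5
x_6 = 13.5
r_6 = 2
x_7 = 2.5
y_7 = 7
r_7 = 2.5
h_7 = 2.5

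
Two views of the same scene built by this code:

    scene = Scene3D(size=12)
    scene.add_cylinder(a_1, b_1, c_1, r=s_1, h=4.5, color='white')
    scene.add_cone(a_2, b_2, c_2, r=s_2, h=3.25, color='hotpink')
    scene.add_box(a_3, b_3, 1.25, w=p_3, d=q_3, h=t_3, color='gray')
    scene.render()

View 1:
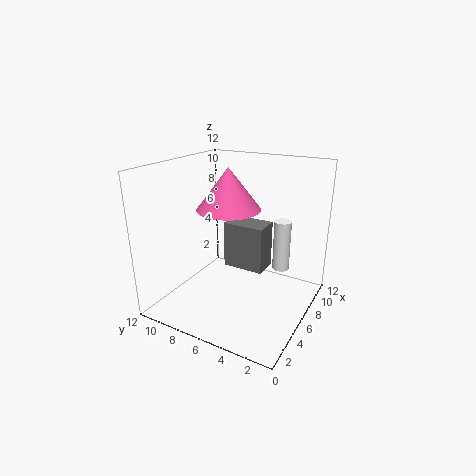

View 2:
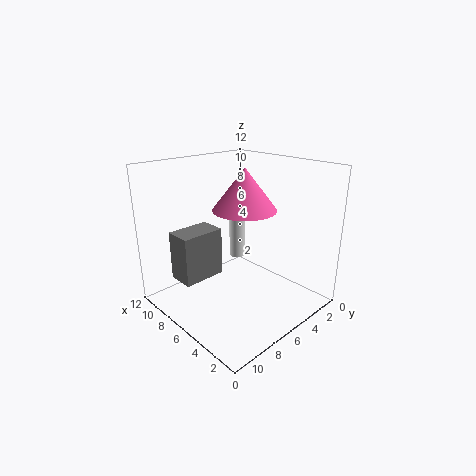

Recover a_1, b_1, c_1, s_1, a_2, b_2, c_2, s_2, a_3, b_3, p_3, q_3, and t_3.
a_1 = 9; b_1 = 3.25; c_1 = 2.5; s_1 = 0.75; a_2 = 5; b_2 = 6.25; c_2 = 8.75; s_2 = 2.5; a_3 = 9; b_3 = 5.25; p_3 = 2.5; q_3 = 4; t_3 = 4.5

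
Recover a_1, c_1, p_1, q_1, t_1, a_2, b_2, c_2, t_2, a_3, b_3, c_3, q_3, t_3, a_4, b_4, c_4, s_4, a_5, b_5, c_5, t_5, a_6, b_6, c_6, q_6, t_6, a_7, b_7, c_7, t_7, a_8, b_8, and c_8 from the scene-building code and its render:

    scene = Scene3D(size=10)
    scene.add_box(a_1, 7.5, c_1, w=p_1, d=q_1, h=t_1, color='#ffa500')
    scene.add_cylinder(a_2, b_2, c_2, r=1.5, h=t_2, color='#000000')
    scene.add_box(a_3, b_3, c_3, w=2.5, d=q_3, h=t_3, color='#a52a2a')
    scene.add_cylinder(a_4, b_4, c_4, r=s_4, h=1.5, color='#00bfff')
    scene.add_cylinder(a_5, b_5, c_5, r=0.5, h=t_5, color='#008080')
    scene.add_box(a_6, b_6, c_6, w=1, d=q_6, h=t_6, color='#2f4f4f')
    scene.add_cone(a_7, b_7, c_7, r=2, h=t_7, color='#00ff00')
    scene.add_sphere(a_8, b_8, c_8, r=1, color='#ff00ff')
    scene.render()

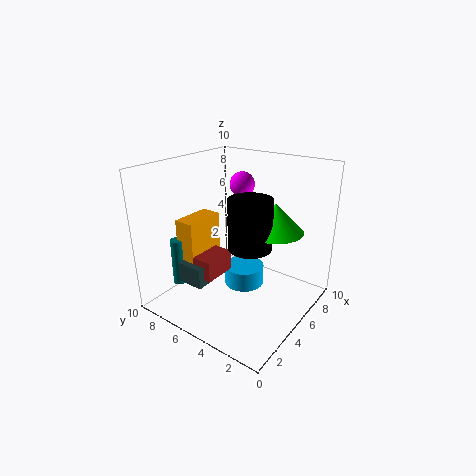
a_1 = 3, c_1 = 1.5, p_1 = 3, q_1 = 1.5, t_1 = 4.5, a_2 = 5, b_2 = 4, c_2 = 4.5, t_2 = 3.5, a_3 = 3, b_3 = 6, c_3 = 2, q_3 = 2.5, t_3 = 1.5, a_4 = 6.5, b_4 = 5.5, c_4 = 0.5, s_4 = 1.5, a_5 = 3, b_5 = 9, c_5 = 1, t_5 = 3.5, a_6 = 2.5, b_6 = 6.5, c_6 = 1.5, q_6 = 2, t_6 = 1.5, a_7 = 6.5, b_7 = 3, c_7 = 5.5, t_7 = 2, a_8 = 9, b_8 = 7.5, c_8 = 7.5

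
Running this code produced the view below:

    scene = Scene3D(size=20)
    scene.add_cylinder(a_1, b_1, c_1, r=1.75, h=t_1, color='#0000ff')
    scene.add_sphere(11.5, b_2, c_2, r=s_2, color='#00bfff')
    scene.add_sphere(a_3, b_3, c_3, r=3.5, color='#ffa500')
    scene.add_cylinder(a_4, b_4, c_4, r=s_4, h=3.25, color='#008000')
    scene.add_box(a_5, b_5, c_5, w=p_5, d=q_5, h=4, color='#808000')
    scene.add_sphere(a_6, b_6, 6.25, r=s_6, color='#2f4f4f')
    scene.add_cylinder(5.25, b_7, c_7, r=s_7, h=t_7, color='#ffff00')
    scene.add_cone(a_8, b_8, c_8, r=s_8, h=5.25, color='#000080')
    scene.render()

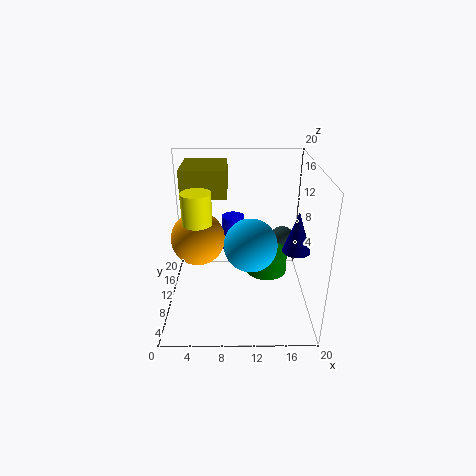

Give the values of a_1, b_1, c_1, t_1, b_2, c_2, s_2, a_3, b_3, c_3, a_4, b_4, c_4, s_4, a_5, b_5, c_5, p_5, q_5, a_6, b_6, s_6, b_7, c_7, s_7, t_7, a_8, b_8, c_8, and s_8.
a_1 = 9.25; b_1 = 16.5; c_1 = 5; t_1 = 5.5; b_2 = 4.75; c_2 = 11.75; s_2 = 3.25; a_3 = 4.75; b_3 = 8; c_3 = 11; a_4 = 14.25; b_4 = 11.75; c_4 = 3.75; s_4 = 3; a_5 = 2.25; b_5 = 10.75; c_5 = 15.25; p_5 = 6.25; q_5 = 6.5; a_6 = 17.25; b_6 = 17; s_6 = 2; b_7 = 4.5; c_7 = 14.75; s_7 = 1.75; t_7 = 3.75; a_8 = 17.25; b_8 = 5.5; c_8 = 10.5; s_8 = 1.75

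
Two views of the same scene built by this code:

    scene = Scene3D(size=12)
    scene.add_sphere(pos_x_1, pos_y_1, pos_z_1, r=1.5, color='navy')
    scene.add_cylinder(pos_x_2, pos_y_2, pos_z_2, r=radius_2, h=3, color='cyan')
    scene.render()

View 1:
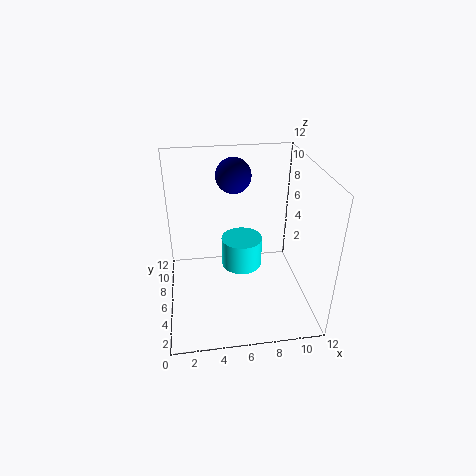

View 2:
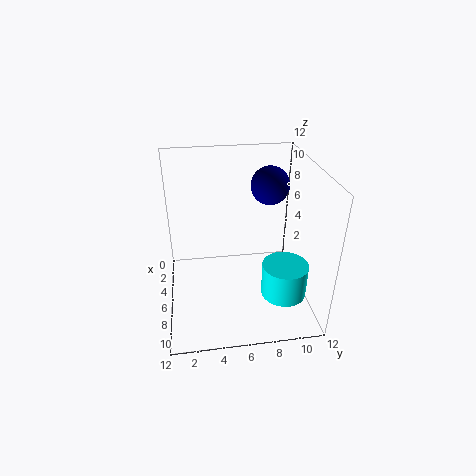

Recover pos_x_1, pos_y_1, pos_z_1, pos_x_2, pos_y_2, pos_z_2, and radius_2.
pos_x_1 = 6
pos_y_1 = 8.5
pos_z_1 = 10.5
pos_x_2 = 7
pos_y_2 = 10
pos_z_2 = 0.5
radius_2 = 2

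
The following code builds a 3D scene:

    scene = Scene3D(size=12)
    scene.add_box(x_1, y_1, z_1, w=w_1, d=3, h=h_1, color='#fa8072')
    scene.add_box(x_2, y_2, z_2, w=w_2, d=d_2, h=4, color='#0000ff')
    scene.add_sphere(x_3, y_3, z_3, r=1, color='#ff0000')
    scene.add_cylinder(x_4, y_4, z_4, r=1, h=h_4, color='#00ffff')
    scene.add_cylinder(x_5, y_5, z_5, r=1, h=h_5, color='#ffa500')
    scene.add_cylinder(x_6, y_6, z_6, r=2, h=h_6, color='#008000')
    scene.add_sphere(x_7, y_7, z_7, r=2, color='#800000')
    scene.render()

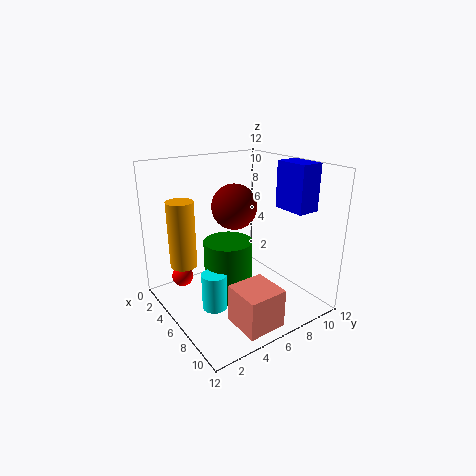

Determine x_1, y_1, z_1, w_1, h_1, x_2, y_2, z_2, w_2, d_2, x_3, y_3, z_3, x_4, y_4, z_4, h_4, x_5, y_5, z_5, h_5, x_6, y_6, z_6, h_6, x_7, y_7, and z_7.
x_1 = 9, y_1 = 3, z_1 = 1, w_1 = 3, h_1 = 3, x_2 = 6, y_2 = 10, z_2 = 8, w_2 = 3, d_2 = 2, x_3 = 1, y_3 = 3, z_3 = 1, x_4 = 7, y_4 = 3, z_4 = 1, h_4 = 3, x_5 = 6, y_5 = 1, z_5 = 5, h_5 = 5, x_6 = 6, y_6 = 5, z_6 = 1, h_6 = 5, x_7 = 4, y_7 = 7, z_7 = 8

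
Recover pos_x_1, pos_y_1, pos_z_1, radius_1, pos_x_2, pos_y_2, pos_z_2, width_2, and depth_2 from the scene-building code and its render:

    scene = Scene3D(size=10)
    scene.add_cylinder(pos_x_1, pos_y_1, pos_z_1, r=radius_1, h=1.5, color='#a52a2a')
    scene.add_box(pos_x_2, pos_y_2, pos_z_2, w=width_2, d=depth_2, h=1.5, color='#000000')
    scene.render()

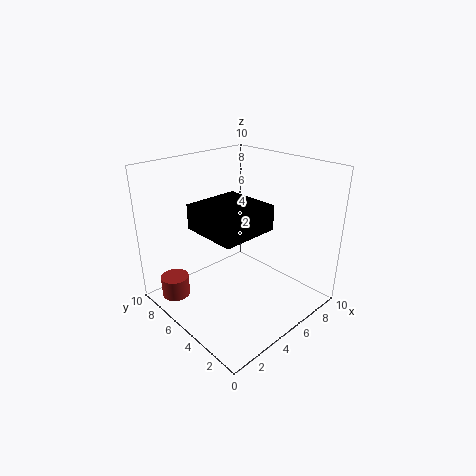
pos_x_1 = 1.5, pos_y_1 = 8, pos_z_1 = 0.5, radius_1 = 1, pos_x_2 = 1, pos_y_2 = 1.5, pos_z_2 = 7, width_2 = 3.5, depth_2 = 3.5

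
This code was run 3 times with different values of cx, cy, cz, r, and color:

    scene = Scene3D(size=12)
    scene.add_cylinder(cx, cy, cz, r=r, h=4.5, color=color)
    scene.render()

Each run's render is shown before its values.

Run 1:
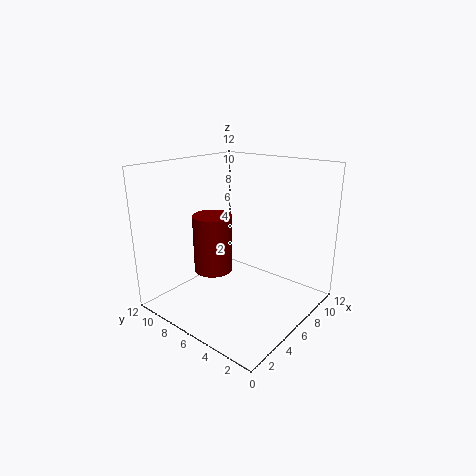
cx = 3.5, cy = 6.5, cz = 4, r = 1.5, color = 'maroon'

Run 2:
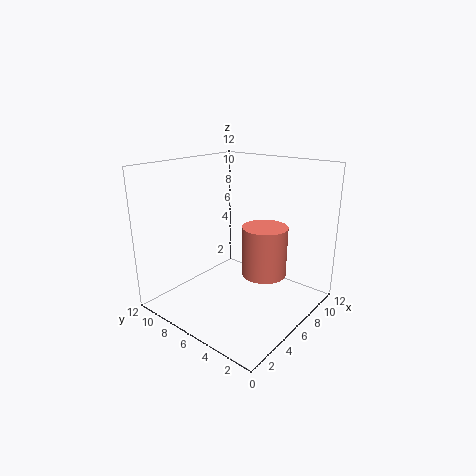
cx = 8.5, cy = 5, cz = 2, r = 2, color = 'salmon'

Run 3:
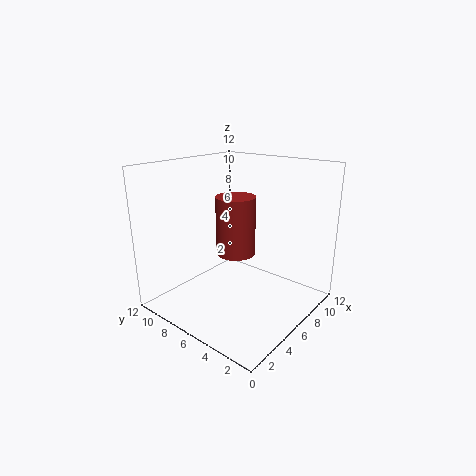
cx = 4.5, cy = 5, cz = 5.5, r = 1.5, color = 'brown'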